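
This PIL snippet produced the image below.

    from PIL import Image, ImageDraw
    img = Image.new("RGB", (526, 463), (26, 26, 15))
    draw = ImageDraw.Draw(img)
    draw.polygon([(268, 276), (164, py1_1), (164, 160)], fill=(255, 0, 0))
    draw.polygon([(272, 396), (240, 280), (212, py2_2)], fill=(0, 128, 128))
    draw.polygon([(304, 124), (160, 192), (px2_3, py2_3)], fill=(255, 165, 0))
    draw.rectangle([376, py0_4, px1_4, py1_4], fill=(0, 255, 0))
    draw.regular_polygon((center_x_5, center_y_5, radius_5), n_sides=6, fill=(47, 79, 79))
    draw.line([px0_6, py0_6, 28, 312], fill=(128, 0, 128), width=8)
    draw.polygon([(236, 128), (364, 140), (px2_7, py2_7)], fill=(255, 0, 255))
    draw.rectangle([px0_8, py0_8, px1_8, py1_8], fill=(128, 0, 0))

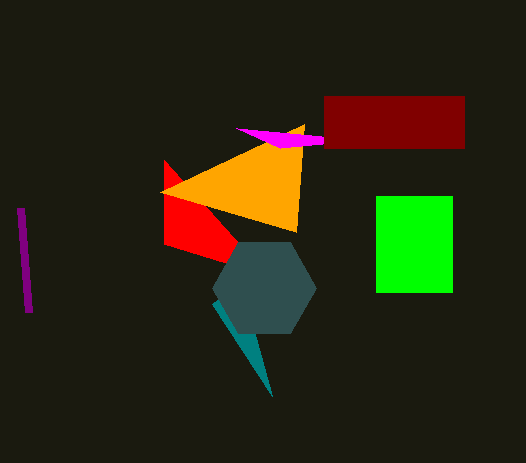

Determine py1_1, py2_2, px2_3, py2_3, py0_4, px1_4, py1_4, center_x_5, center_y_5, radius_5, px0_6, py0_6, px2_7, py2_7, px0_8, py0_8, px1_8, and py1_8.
py1_1 = 244; py2_2 = 304; px2_3 = 296; py2_3 = 232; py0_4 = 196; px1_4 = 452; py1_4 = 292; center_x_5 = 264; center_y_5 = 288; radius_5 = 52; px0_6 = 20; py0_6 = 208; px2_7 = 280; py2_7 = 148; px0_8 = 324; py0_8 = 96; px1_8 = 464; py1_8 = 148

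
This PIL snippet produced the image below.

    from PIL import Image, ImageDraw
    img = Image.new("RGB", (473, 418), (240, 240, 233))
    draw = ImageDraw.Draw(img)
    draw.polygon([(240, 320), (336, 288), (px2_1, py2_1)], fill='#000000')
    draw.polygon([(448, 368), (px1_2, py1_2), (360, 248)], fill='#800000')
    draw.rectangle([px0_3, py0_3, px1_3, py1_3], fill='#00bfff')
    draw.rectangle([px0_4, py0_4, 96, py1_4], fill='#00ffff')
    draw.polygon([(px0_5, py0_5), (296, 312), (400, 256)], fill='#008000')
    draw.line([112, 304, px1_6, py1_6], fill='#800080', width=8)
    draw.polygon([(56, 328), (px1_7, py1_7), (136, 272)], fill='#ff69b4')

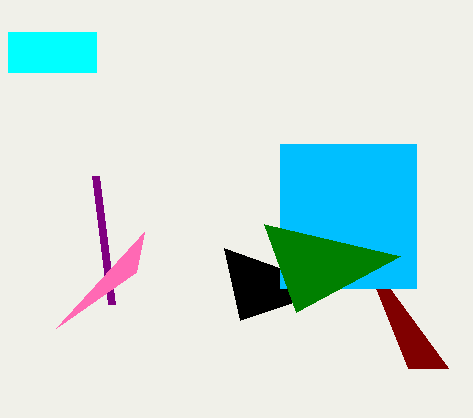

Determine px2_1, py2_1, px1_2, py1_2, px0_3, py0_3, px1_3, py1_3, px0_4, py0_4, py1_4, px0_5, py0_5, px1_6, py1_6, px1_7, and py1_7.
px2_1 = 224; py2_1 = 248; px1_2 = 408; py1_2 = 368; px0_3 = 280; py0_3 = 144; px1_3 = 416; py1_3 = 288; px0_4 = 8; py0_4 = 32; py1_4 = 72; px0_5 = 264; py0_5 = 224; px1_6 = 96; py1_6 = 176; px1_7 = 144; py1_7 = 232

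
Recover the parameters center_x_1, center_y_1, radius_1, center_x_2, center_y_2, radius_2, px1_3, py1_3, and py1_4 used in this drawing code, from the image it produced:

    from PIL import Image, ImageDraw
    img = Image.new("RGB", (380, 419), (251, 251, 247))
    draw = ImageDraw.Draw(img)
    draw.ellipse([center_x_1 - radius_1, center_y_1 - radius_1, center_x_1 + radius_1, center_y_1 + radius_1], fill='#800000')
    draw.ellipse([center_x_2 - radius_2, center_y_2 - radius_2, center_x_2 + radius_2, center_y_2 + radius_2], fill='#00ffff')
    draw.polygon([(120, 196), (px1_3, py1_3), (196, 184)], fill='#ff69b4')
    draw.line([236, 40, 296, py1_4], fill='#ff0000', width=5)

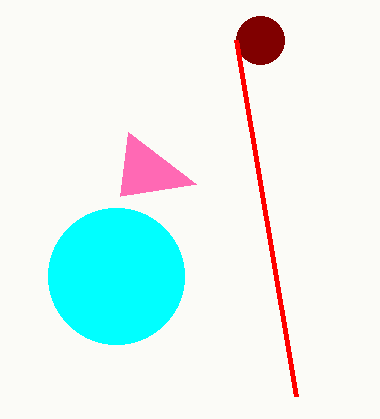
center_x_1 = 260, center_y_1 = 40, radius_1 = 24, center_x_2 = 116, center_y_2 = 276, radius_2 = 68, px1_3 = 128, py1_3 = 132, py1_4 = 396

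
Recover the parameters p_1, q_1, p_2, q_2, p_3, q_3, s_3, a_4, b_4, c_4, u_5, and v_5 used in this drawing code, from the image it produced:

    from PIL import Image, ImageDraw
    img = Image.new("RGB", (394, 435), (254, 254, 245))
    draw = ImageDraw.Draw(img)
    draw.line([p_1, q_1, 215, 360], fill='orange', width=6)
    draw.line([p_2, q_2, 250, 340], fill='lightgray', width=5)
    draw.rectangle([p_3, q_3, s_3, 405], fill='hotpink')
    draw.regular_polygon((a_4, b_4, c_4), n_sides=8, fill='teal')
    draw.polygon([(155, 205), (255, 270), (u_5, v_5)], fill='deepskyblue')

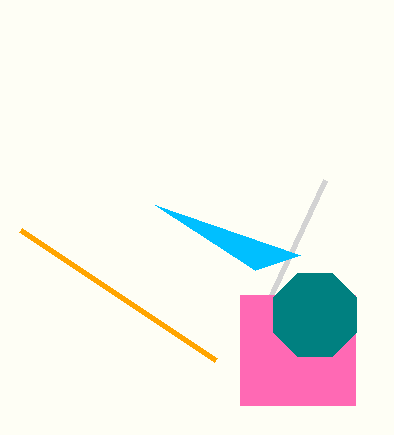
p_1 = 20; q_1 = 230; p_2 = 325; q_2 = 180; p_3 = 240; q_3 = 295; s_3 = 355; a_4 = 315; b_4 = 315; c_4 = 45; u_5 = 300; v_5 = 255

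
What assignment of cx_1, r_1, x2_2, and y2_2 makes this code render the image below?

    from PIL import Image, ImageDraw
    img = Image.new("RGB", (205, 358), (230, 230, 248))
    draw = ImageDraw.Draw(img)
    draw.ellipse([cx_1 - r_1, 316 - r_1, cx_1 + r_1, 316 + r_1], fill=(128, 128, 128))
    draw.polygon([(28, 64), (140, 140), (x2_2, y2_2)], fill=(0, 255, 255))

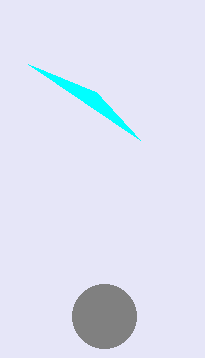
cx_1 = 104, r_1 = 32, x2_2 = 96, y2_2 = 92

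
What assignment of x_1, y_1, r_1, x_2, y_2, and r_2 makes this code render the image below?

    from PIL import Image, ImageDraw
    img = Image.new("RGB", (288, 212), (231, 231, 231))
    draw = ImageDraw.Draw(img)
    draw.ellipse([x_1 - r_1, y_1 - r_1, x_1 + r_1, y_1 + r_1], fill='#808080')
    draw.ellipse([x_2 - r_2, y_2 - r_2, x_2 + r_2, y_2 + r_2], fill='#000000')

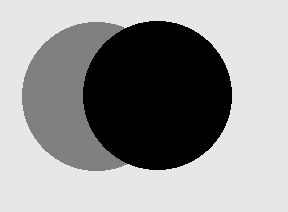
x_1 = 96; y_1 = 96; r_1 = 74; x_2 = 157; y_2 = 95; r_2 = 74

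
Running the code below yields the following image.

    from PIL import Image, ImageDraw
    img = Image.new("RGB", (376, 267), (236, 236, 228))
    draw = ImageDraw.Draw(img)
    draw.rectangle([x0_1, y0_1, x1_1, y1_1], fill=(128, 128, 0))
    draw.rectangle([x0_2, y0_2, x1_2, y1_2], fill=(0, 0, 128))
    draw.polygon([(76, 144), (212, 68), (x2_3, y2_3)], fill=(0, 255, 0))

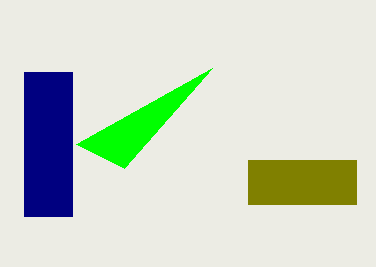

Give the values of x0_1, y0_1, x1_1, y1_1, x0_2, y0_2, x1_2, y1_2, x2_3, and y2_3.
x0_1 = 248
y0_1 = 160
x1_1 = 356
y1_1 = 204
x0_2 = 24
y0_2 = 72
x1_2 = 72
y1_2 = 216
x2_3 = 124
y2_3 = 168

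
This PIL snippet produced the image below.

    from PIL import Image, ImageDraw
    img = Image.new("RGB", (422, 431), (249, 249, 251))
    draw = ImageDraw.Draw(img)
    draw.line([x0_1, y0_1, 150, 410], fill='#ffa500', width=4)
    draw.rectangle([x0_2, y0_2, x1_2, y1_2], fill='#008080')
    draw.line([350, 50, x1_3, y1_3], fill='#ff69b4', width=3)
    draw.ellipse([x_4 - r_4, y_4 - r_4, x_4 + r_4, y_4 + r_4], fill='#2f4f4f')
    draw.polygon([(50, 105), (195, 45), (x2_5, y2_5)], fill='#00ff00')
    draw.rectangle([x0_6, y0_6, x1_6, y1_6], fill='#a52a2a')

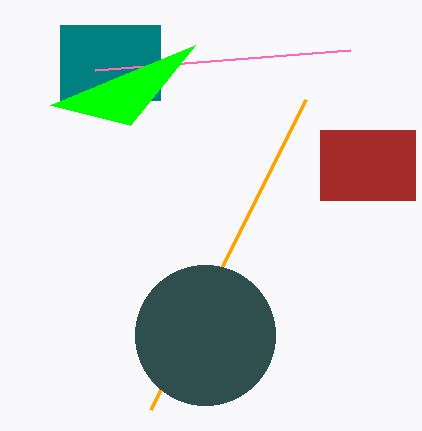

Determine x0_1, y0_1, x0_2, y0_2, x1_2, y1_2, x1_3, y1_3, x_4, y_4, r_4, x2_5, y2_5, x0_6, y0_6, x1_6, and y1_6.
x0_1 = 305
y0_1 = 100
x0_2 = 60
y0_2 = 25
x1_2 = 160
y1_2 = 100
x1_3 = 95
y1_3 = 70
x_4 = 205
y_4 = 335
r_4 = 70
x2_5 = 130
y2_5 = 125
x0_6 = 320
y0_6 = 130
x1_6 = 415
y1_6 = 200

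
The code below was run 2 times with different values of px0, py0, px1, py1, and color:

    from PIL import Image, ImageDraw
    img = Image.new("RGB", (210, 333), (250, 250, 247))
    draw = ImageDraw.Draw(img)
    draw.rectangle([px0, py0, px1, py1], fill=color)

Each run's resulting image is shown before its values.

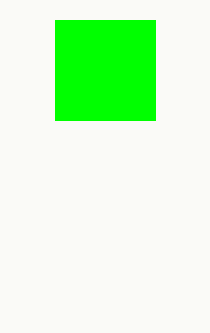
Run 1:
px0 = 55, py0 = 20, px1 = 155, py1 = 120, color = 'lime'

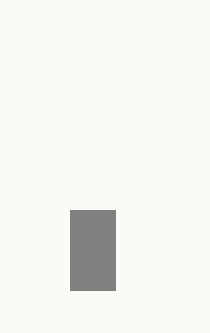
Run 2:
px0 = 70, py0 = 210, px1 = 115, py1 = 290, color = 'gray'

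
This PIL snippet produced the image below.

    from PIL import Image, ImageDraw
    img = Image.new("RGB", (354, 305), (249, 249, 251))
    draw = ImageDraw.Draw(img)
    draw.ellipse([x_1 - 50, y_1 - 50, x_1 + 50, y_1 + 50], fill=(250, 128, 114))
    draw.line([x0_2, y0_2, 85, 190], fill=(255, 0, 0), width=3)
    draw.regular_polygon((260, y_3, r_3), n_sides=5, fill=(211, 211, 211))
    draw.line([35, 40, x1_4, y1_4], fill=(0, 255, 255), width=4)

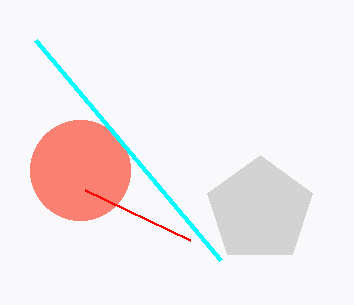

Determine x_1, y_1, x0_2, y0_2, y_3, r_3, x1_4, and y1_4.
x_1 = 80, y_1 = 170, x0_2 = 190, y0_2 = 240, y_3 = 210, r_3 = 55, x1_4 = 220, y1_4 = 260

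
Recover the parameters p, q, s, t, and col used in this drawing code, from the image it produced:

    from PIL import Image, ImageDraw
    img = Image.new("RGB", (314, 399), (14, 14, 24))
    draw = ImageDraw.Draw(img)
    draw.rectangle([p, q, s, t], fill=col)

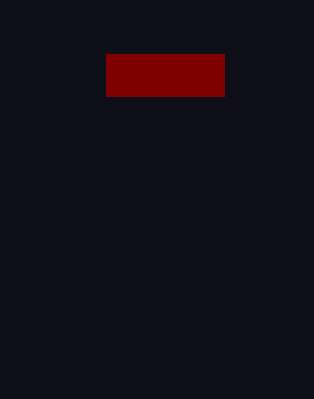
p = 106, q = 54, s = 224, t = 96, col = 'maroon'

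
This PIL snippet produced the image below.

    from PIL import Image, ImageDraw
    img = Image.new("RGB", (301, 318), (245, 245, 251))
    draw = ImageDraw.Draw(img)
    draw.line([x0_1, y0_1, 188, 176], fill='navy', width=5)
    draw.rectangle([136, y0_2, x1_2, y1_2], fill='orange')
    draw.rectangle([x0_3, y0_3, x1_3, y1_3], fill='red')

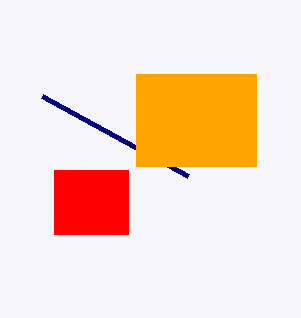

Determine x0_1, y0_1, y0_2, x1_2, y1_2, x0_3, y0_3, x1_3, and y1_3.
x0_1 = 42; y0_1 = 96; y0_2 = 74; x1_2 = 256; y1_2 = 166; x0_3 = 54; y0_3 = 170; x1_3 = 128; y1_3 = 234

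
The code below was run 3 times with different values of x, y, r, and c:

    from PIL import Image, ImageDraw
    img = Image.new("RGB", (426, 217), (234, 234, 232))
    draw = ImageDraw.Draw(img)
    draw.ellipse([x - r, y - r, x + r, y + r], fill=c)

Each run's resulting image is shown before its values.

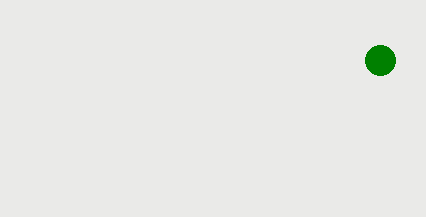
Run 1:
x = 380; y = 60; r = 15; c = 'green'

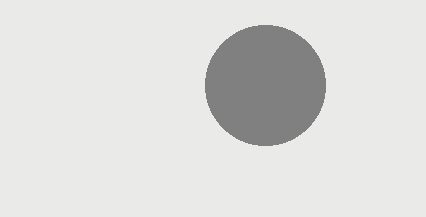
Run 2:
x = 265
y = 85
r = 60
c = 'gray'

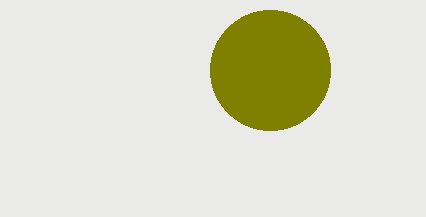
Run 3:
x = 270
y = 70
r = 60
c = 'olive'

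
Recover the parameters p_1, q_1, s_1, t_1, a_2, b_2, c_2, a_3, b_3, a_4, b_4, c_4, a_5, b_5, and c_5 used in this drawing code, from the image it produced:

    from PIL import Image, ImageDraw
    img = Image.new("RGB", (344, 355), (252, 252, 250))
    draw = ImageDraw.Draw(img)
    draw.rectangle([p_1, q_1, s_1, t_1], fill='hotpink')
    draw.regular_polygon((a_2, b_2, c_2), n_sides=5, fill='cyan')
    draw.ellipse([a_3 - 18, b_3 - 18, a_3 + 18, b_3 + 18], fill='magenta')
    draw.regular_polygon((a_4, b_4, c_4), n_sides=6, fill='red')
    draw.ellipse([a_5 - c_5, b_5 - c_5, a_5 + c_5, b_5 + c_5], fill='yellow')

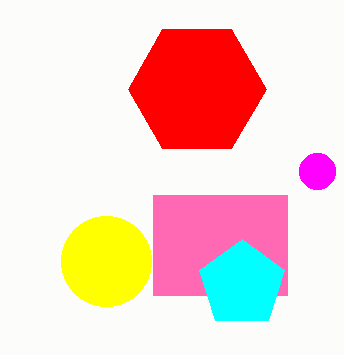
p_1 = 153, q_1 = 195, s_1 = 287, t_1 = 295, a_2 = 242, b_2 = 284, c_2 = 45, a_3 = 317, b_3 = 171, a_4 = 197, b_4 = 89, c_4 = 69, a_5 = 106, b_5 = 261, c_5 = 45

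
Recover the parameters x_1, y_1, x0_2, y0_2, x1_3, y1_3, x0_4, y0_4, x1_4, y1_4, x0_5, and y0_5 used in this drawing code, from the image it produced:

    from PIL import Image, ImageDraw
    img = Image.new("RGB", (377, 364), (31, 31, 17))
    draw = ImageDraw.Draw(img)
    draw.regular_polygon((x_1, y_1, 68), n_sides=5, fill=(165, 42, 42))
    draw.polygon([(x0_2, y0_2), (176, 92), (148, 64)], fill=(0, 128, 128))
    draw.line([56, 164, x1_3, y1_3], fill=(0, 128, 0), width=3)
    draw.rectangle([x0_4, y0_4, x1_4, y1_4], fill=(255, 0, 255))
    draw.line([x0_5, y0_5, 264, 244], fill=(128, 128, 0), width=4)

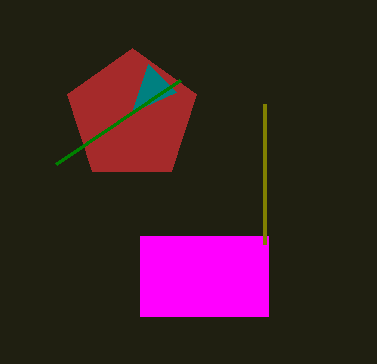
x_1 = 132
y_1 = 116
x0_2 = 132
y0_2 = 112
x1_3 = 180
y1_3 = 80
x0_4 = 140
y0_4 = 236
x1_4 = 268
y1_4 = 316
x0_5 = 264
y0_5 = 104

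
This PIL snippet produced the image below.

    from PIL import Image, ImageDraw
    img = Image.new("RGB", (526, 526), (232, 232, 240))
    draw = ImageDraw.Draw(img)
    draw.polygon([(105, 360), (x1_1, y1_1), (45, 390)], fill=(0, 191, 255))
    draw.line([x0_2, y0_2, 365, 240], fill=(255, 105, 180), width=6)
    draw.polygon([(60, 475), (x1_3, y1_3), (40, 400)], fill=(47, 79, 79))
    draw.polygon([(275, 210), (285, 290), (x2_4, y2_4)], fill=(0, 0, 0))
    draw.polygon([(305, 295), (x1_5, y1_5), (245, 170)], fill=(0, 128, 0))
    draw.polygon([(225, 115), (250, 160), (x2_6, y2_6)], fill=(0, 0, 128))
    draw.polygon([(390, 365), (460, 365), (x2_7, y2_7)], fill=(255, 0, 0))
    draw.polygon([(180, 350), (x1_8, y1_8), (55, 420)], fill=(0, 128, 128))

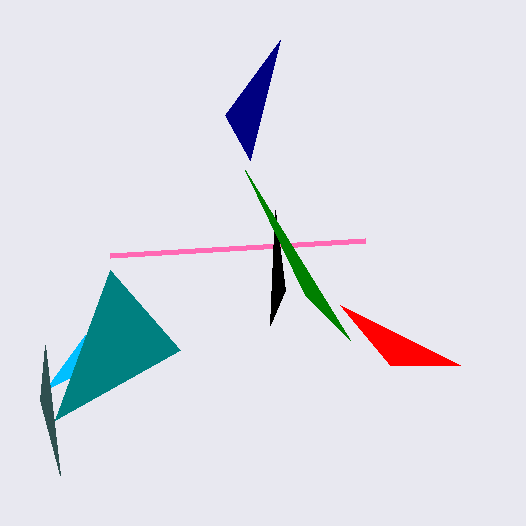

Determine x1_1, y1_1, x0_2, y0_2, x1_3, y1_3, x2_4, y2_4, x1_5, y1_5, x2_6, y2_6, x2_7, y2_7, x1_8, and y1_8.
x1_1 = 85
y1_1 = 335
x0_2 = 110
y0_2 = 255
x1_3 = 45
y1_3 = 345
x2_4 = 270
y2_4 = 325
x1_5 = 350
y1_5 = 340
x2_6 = 280
y2_6 = 40
x2_7 = 340
y2_7 = 305
x1_8 = 110
y1_8 = 270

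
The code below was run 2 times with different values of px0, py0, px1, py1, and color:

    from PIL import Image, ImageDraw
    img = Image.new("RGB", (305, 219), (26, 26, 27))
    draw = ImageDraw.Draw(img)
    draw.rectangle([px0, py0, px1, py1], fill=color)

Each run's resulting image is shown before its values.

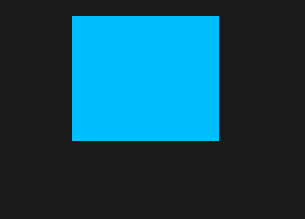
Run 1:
px0 = 72
py0 = 16
px1 = 218
py1 = 140
color = 'deepskyblue'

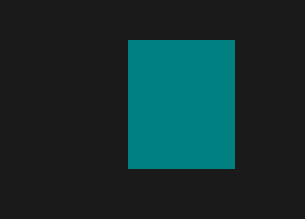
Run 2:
px0 = 128
py0 = 40
px1 = 234
py1 = 168
color = 'teal'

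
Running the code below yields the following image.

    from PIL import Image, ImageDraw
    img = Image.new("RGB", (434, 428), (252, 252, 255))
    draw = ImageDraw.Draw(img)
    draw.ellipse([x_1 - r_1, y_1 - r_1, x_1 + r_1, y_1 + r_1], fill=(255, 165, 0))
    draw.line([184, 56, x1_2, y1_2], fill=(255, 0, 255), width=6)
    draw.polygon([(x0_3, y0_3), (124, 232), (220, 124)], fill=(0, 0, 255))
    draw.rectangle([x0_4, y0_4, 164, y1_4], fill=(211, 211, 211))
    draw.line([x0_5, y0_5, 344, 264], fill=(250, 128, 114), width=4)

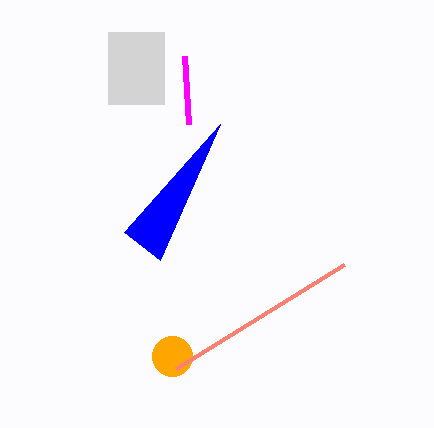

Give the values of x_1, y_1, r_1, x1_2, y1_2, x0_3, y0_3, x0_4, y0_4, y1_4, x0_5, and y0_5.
x_1 = 172
y_1 = 356
r_1 = 20
x1_2 = 188
y1_2 = 124
x0_3 = 160
y0_3 = 260
x0_4 = 108
y0_4 = 32
y1_4 = 104
x0_5 = 176
y0_5 = 368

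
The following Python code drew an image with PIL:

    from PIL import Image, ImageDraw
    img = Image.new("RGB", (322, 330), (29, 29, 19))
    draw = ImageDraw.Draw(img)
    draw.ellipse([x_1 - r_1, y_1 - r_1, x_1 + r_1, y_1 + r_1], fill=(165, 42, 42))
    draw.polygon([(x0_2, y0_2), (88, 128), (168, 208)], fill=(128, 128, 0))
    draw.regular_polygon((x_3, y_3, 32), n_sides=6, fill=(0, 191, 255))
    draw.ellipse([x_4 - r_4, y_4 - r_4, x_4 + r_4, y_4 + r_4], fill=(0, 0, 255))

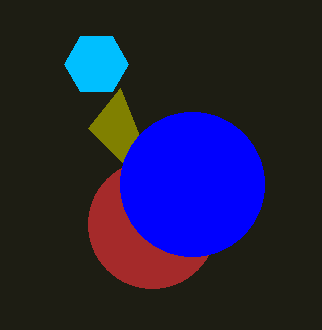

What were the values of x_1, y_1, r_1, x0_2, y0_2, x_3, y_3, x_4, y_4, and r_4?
x_1 = 152
y_1 = 224
r_1 = 64
x0_2 = 120
y0_2 = 88
x_3 = 96
y_3 = 64
x_4 = 192
y_4 = 184
r_4 = 72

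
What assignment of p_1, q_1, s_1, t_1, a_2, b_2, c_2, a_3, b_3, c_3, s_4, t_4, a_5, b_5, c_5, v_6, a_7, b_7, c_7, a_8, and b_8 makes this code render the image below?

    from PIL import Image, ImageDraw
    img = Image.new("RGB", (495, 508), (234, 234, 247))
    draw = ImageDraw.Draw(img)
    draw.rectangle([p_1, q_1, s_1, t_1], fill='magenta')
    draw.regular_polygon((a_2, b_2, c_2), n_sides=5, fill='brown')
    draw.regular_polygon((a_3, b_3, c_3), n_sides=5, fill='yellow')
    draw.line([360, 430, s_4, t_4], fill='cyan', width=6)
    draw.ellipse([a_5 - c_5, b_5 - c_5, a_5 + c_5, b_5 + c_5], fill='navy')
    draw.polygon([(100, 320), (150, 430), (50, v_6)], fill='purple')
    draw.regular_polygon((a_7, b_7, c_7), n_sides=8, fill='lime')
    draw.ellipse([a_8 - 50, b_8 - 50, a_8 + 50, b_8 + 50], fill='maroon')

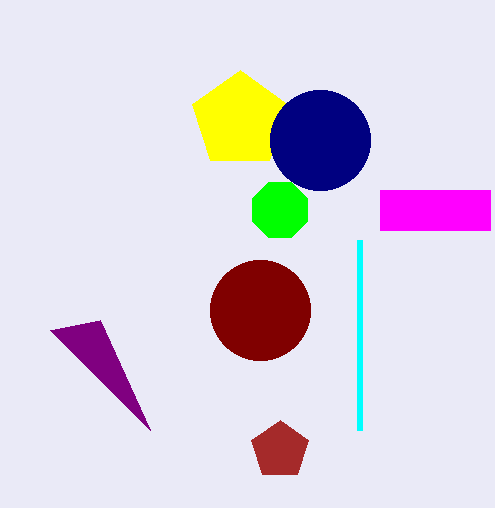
p_1 = 380, q_1 = 190, s_1 = 490, t_1 = 230, a_2 = 280, b_2 = 450, c_2 = 30, a_3 = 240, b_3 = 120, c_3 = 50, s_4 = 360, t_4 = 240, a_5 = 320, b_5 = 140, c_5 = 50, v_6 = 330, a_7 = 280, b_7 = 210, c_7 = 30, a_8 = 260, b_8 = 310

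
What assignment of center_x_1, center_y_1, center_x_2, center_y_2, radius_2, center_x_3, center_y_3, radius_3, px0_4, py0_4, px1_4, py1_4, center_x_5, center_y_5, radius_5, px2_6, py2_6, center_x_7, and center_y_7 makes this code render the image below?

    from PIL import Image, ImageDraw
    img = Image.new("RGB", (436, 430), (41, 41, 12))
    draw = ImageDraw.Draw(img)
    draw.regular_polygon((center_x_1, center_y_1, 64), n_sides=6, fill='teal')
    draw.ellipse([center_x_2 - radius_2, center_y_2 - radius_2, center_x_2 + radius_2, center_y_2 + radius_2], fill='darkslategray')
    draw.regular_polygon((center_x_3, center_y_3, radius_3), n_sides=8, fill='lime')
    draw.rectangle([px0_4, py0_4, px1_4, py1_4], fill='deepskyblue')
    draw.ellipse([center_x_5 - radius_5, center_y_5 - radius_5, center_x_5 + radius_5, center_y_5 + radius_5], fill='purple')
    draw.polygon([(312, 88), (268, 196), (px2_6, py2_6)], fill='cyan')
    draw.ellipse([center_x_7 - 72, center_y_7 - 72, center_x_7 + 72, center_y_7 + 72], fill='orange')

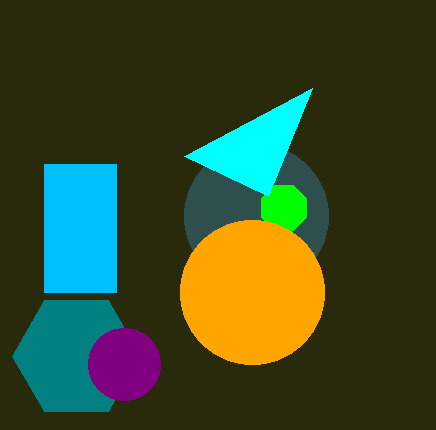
center_x_1 = 76
center_y_1 = 356
center_x_2 = 256
center_y_2 = 216
radius_2 = 72
center_x_3 = 284
center_y_3 = 208
radius_3 = 24
px0_4 = 44
py0_4 = 164
px1_4 = 116
py1_4 = 292
center_x_5 = 124
center_y_5 = 364
radius_5 = 36
px2_6 = 184
py2_6 = 156
center_x_7 = 252
center_y_7 = 292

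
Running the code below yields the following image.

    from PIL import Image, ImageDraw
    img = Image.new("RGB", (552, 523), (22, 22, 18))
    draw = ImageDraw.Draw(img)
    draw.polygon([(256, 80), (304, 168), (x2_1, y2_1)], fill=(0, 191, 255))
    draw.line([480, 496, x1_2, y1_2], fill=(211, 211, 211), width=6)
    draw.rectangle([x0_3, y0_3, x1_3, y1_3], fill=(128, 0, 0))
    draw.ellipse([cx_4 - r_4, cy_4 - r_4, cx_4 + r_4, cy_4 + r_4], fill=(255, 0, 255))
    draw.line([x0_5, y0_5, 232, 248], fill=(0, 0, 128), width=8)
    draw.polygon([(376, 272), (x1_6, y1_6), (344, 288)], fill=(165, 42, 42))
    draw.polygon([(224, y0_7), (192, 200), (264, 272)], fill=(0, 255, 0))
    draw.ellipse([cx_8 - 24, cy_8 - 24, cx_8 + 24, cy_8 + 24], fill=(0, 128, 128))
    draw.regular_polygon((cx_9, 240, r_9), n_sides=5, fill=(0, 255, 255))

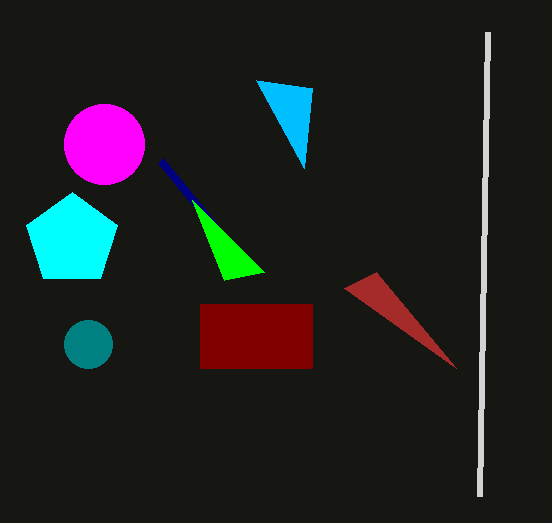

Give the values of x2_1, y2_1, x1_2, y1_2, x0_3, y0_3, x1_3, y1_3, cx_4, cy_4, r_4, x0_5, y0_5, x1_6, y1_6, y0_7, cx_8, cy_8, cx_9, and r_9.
x2_1 = 312
y2_1 = 88
x1_2 = 488
y1_2 = 32
x0_3 = 200
y0_3 = 304
x1_3 = 312
y1_3 = 368
cx_4 = 104
cy_4 = 144
r_4 = 40
x0_5 = 160
y0_5 = 160
x1_6 = 456
y1_6 = 368
y0_7 = 280
cx_8 = 88
cy_8 = 344
cx_9 = 72
r_9 = 48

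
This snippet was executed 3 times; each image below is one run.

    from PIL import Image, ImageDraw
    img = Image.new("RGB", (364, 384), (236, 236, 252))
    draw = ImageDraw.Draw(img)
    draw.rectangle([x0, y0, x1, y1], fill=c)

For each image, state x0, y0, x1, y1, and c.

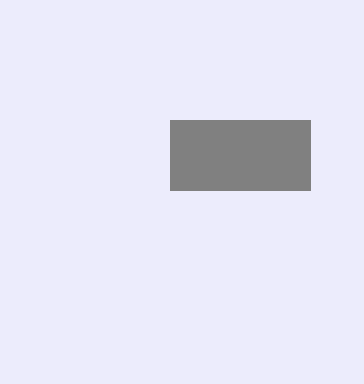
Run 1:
x0 = 170, y0 = 120, x1 = 310, y1 = 190, c = 'gray'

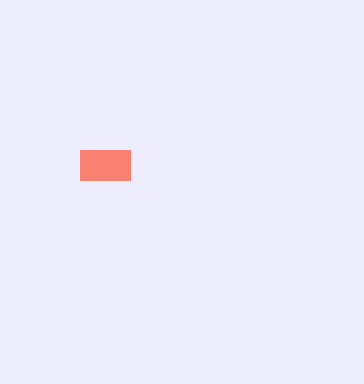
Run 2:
x0 = 80, y0 = 150, x1 = 130, y1 = 180, c = 'salmon'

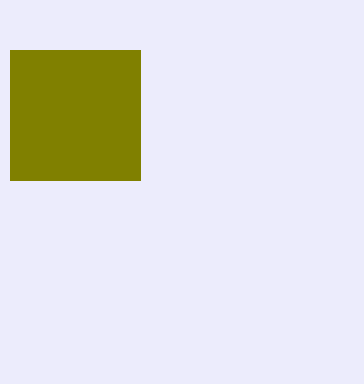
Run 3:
x0 = 10
y0 = 50
x1 = 140
y1 = 180
c = 'olive'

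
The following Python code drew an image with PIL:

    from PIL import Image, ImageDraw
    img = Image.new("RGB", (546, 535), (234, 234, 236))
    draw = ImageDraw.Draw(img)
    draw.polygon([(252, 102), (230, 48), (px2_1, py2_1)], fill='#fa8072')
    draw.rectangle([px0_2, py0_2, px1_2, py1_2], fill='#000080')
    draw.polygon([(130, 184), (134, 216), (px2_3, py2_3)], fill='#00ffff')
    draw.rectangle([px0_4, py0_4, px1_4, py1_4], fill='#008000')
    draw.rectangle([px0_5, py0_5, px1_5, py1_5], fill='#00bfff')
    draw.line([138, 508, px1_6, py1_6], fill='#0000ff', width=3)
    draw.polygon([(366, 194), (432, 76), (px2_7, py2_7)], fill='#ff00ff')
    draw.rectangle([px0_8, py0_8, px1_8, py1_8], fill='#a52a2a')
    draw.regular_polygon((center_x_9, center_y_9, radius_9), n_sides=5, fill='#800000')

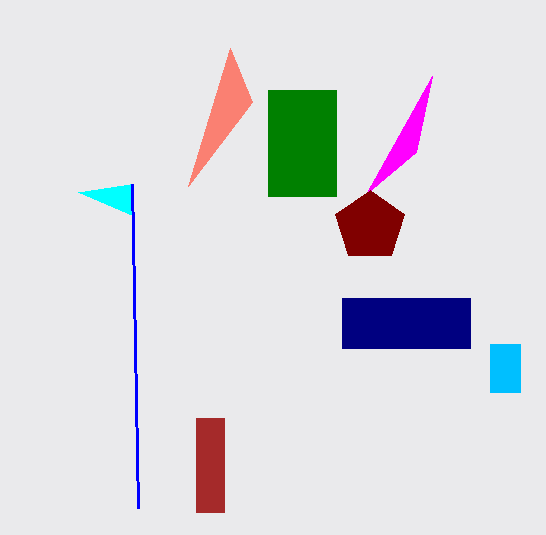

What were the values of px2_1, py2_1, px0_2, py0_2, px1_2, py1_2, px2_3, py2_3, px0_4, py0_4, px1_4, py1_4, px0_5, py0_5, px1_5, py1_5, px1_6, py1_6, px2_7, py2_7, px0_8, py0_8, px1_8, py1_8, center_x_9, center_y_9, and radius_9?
px2_1 = 188, py2_1 = 186, px0_2 = 342, py0_2 = 298, px1_2 = 470, py1_2 = 348, px2_3 = 78, py2_3 = 192, px0_4 = 268, py0_4 = 90, px1_4 = 336, py1_4 = 196, px0_5 = 490, py0_5 = 344, px1_5 = 520, py1_5 = 392, px1_6 = 132, py1_6 = 184, px2_7 = 416, py2_7 = 152, px0_8 = 196, py0_8 = 418, px1_8 = 224, py1_8 = 512, center_x_9 = 370, center_y_9 = 226, radius_9 = 36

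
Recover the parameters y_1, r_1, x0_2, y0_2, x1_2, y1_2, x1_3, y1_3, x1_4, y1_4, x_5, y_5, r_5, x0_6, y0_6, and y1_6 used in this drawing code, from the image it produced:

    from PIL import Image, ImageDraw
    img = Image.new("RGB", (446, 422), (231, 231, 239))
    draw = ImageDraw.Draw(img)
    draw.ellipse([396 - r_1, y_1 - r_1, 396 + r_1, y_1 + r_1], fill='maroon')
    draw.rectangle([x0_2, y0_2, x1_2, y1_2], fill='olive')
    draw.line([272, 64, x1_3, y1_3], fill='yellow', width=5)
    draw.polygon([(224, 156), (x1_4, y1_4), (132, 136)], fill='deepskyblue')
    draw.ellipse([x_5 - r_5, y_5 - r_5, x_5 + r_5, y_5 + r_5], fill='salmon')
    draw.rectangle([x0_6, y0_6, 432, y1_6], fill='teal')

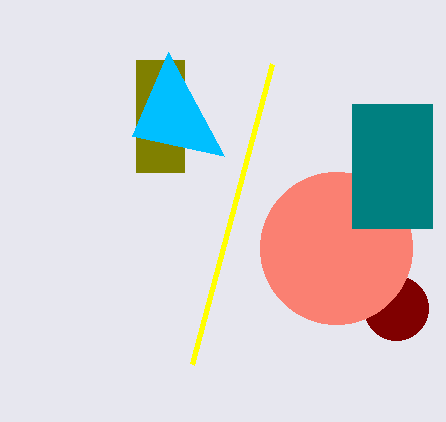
y_1 = 308; r_1 = 32; x0_2 = 136; y0_2 = 60; x1_2 = 184; y1_2 = 172; x1_3 = 192; y1_3 = 364; x1_4 = 168; y1_4 = 52; x_5 = 336; y_5 = 248; r_5 = 76; x0_6 = 352; y0_6 = 104; y1_6 = 228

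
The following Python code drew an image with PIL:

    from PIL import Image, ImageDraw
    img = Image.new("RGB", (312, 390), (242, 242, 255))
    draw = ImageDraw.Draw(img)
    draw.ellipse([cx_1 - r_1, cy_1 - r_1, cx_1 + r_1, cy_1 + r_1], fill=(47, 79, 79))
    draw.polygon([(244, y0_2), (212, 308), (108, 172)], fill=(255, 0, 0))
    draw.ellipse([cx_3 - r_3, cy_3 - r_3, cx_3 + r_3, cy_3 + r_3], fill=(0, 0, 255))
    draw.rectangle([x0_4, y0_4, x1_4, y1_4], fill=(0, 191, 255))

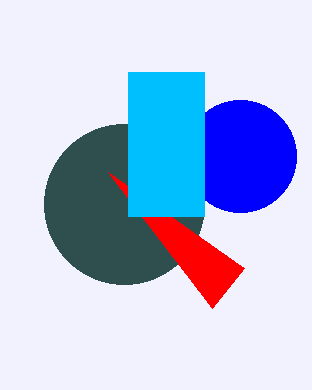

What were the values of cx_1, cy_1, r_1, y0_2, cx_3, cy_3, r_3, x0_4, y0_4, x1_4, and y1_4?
cx_1 = 124, cy_1 = 204, r_1 = 80, y0_2 = 268, cx_3 = 240, cy_3 = 156, r_3 = 56, x0_4 = 128, y0_4 = 72, x1_4 = 204, y1_4 = 216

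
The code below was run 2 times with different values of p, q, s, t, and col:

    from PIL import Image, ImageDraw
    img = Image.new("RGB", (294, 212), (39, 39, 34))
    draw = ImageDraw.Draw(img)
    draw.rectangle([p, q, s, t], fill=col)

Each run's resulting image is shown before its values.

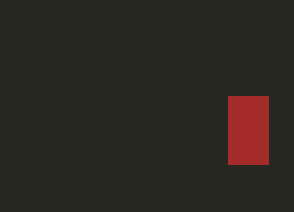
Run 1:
p = 228, q = 96, s = 268, t = 164, col = 'brown'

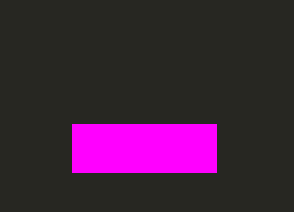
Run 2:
p = 72
q = 124
s = 216
t = 172
col = 'magenta'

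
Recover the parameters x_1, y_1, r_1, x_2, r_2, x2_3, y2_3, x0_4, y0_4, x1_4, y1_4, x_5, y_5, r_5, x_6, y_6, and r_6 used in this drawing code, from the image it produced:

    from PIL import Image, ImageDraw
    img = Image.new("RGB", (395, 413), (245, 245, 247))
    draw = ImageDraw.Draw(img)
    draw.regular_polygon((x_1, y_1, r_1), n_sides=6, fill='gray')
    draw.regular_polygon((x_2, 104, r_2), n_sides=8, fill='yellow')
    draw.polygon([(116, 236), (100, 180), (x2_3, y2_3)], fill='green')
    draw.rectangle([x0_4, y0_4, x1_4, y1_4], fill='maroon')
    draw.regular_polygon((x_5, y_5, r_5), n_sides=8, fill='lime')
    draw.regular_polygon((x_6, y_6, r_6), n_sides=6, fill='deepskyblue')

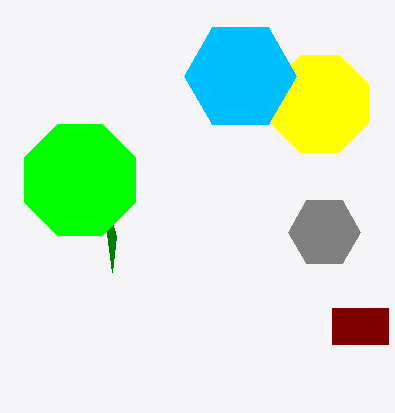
x_1 = 324, y_1 = 232, r_1 = 36, x_2 = 320, r_2 = 52, x2_3 = 112, y2_3 = 272, x0_4 = 332, y0_4 = 308, x1_4 = 388, y1_4 = 344, x_5 = 80, y_5 = 180, r_5 = 60, x_6 = 240, y_6 = 76, r_6 = 56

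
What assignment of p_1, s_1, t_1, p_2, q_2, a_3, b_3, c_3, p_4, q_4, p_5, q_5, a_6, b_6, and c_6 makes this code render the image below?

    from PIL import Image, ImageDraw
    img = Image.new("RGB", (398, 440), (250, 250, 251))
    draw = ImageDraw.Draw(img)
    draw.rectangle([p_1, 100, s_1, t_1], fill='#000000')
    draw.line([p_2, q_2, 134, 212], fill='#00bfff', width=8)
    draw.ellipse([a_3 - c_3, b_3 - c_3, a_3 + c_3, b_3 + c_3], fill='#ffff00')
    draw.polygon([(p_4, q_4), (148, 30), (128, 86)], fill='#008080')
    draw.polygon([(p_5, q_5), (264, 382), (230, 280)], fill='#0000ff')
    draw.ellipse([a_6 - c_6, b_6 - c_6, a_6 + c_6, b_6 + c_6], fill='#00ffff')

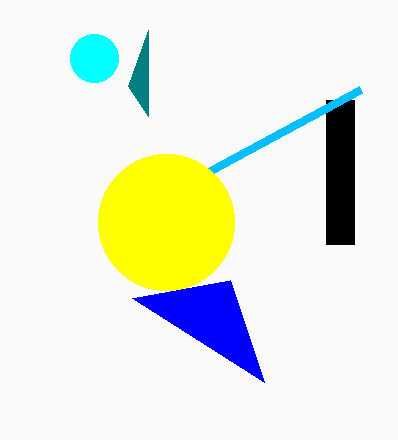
p_1 = 326, s_1 = 354, t_1 = 244, p_2 = 360, q_2 = 90, a_3 = 166, b_3 = 222, c_3 = 68, p_4 = 148, q_4 = 116, p_5 = 132, q_5 = 298, a_6 = 94, b_6 = 58, c_6 = 24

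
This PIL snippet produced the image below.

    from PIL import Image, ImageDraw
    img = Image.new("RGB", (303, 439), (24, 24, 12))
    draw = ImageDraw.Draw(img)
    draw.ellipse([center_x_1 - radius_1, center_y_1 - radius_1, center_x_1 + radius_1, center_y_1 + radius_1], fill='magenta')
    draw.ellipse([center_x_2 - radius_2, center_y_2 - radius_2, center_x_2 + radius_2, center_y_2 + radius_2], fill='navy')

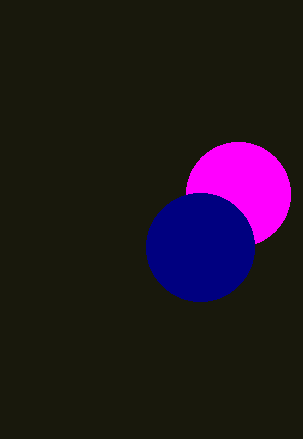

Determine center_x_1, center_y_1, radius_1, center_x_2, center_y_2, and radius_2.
center_x_1 = 238, center_y_1 = 194, radius_1 = 52, center_x_2 = 200, center_y_2 = 247, radius_2 = 54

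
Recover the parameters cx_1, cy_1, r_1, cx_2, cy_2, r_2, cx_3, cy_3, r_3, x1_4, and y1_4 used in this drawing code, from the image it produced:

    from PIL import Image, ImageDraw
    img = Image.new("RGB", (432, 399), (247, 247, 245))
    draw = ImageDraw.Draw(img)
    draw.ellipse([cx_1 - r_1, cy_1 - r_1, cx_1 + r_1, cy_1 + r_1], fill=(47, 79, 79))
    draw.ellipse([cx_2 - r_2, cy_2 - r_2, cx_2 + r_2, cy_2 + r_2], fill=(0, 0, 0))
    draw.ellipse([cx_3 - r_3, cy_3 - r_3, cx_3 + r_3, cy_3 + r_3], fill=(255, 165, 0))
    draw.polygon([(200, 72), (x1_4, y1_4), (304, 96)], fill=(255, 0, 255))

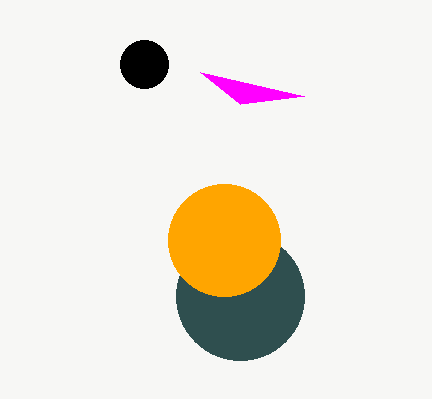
cx_1 = 240
cy_1 = 296
r_1 = 64
cx_2 = 144
cy_2 = 64
r_2 = 24
cx_3 = 224
cy_3 = 240
r_3 = 56
x1_4 = 240
y1_4 = 104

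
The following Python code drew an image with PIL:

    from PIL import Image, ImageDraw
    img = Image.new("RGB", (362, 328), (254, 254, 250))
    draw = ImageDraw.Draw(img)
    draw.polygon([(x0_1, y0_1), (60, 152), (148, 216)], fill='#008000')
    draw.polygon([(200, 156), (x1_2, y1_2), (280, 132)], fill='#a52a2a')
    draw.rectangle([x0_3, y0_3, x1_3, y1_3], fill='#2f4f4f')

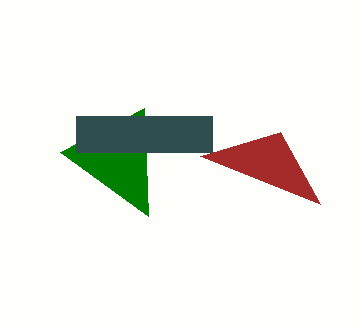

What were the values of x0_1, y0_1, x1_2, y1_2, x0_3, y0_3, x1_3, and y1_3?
x0_1 = 144, y0_1 = 108, x1_2 = 320, y1_2 = 204, x0_3 = 76, y0_3 = 116, x1_3 = 212, y1_3 = 152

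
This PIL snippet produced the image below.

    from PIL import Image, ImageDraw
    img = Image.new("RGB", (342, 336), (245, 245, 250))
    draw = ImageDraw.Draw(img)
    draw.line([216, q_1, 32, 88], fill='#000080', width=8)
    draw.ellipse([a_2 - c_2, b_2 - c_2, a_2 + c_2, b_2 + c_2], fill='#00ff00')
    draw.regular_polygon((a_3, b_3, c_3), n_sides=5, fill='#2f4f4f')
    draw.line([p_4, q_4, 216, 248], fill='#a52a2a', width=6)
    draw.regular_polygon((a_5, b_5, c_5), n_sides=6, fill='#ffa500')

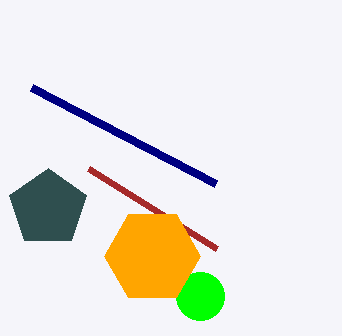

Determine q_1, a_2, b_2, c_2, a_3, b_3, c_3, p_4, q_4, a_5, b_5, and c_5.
q_1 = 184
a_2 = 200
b_2 = 296
c_2 = 24
a_3 = 48
b_3 = 208
c_3 = 40
p_4 = 88
q_4 = 168
a_5 = 152
b_5 = 256
c_5 = 48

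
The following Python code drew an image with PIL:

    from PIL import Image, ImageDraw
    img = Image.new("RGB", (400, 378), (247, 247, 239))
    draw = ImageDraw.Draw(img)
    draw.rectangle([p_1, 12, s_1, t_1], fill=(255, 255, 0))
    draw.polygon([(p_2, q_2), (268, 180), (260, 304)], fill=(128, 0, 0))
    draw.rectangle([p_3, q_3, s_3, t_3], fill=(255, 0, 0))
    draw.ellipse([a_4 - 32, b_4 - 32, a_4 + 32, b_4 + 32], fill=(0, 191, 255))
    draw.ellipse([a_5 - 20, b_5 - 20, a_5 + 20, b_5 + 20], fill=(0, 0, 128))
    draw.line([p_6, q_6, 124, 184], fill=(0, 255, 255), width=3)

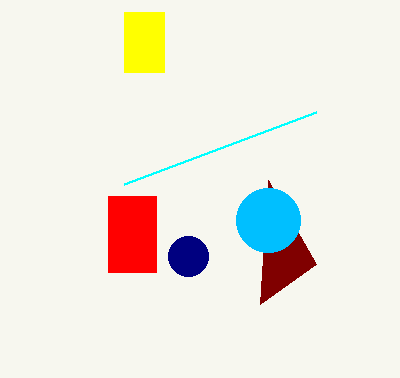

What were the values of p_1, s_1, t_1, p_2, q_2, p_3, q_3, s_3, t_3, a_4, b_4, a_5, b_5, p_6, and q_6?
p_1 = 124, s_1 = 164, t_1 = 72, p_2 = 316, q_2 = 264, p_3 = 108, q_3 = 196, s_3 = 156, t_3 = 272, a_4 = 268, b_4 = 220, a_5 = 188, b_5 = 256, p_6 = 316, q_6 = 112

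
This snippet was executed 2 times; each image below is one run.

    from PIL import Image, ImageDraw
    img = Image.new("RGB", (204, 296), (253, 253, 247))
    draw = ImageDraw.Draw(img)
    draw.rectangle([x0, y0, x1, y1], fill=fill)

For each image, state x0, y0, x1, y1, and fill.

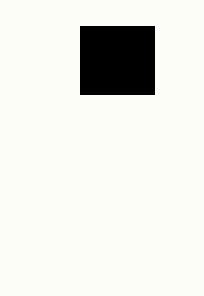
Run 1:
x0 = 80
y0 = 26
x1 = 154
y1 = 94
fill = 'black'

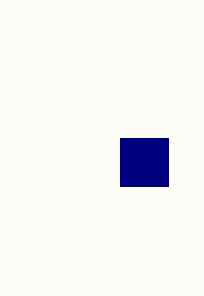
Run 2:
x0 = 120; y0 = 138; x1 = 168; y1 = 186; fill = 'navy'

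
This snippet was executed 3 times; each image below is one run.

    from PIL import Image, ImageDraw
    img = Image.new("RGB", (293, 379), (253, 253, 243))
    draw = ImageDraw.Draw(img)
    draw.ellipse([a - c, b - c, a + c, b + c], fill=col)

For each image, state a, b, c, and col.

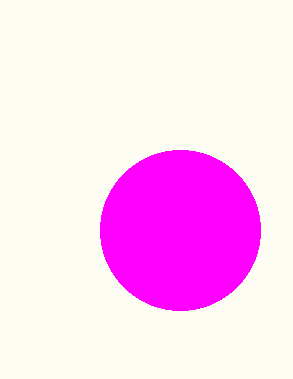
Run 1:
a = 180, b = 230, c = 80, col = 'magenta'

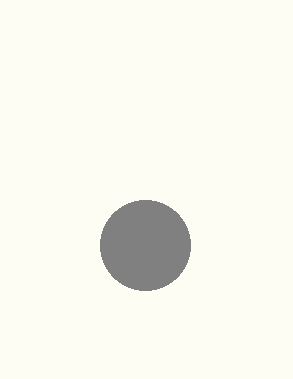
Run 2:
a = 145; b = 245; c = 45; col = 'gray'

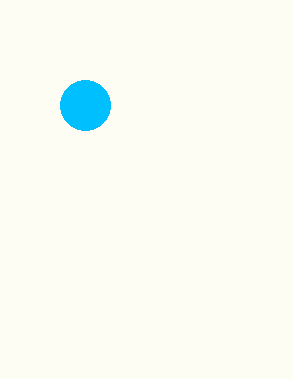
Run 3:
a = 85
b = 105
c = 25
col = 'deepskyblue'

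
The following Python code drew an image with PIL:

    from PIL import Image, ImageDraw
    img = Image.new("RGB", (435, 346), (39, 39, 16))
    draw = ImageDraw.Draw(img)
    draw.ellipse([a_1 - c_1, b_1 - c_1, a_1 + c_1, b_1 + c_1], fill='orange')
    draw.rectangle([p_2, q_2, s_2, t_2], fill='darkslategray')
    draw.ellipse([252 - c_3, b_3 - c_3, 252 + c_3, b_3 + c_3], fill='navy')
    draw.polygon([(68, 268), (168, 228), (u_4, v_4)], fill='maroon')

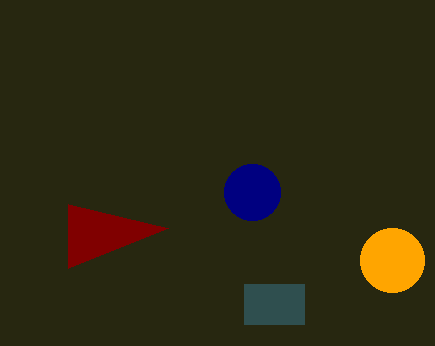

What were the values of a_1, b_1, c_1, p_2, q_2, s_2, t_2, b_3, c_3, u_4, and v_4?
a_1 = 392
b_1 = 260
c_1 = 32
p_2 = 244
q_2 = 284
s_2 = 304
t_2 = 324
b_3 = 192
c_3 = 28
u_4 = 68
v_4 = 204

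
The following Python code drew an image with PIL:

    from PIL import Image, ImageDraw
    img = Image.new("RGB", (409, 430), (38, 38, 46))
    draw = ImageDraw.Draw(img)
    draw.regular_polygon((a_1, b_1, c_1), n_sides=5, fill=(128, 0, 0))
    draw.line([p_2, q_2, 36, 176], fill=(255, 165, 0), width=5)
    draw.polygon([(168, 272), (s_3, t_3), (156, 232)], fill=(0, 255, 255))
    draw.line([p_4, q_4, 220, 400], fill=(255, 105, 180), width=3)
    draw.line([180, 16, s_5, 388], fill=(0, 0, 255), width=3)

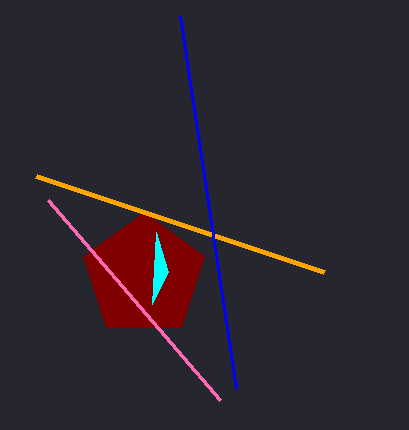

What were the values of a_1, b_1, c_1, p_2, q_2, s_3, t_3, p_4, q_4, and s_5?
a_1 = 144
b_1 = 276
c_1 = 64
p_2 = 324
q_2 = 272
s_3 = 152
t_3 = 304
p_4 = 48
q_4 = 200
s_5 = 236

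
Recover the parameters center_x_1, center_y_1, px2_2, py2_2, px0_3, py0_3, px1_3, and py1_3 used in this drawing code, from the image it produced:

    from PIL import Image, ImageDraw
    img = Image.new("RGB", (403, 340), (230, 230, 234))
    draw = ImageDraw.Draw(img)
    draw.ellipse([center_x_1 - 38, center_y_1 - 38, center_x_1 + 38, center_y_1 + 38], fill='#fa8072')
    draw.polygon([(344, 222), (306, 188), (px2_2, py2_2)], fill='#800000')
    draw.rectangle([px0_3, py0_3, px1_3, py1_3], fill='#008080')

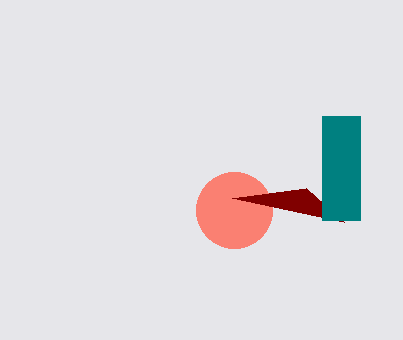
center_x_1 = 234, center_y_1 = 210, px2_2 = 232, py2_2 = 198, px0_3 = 322, py0_3 = 116, px1_3 = 360, py1_3 = 220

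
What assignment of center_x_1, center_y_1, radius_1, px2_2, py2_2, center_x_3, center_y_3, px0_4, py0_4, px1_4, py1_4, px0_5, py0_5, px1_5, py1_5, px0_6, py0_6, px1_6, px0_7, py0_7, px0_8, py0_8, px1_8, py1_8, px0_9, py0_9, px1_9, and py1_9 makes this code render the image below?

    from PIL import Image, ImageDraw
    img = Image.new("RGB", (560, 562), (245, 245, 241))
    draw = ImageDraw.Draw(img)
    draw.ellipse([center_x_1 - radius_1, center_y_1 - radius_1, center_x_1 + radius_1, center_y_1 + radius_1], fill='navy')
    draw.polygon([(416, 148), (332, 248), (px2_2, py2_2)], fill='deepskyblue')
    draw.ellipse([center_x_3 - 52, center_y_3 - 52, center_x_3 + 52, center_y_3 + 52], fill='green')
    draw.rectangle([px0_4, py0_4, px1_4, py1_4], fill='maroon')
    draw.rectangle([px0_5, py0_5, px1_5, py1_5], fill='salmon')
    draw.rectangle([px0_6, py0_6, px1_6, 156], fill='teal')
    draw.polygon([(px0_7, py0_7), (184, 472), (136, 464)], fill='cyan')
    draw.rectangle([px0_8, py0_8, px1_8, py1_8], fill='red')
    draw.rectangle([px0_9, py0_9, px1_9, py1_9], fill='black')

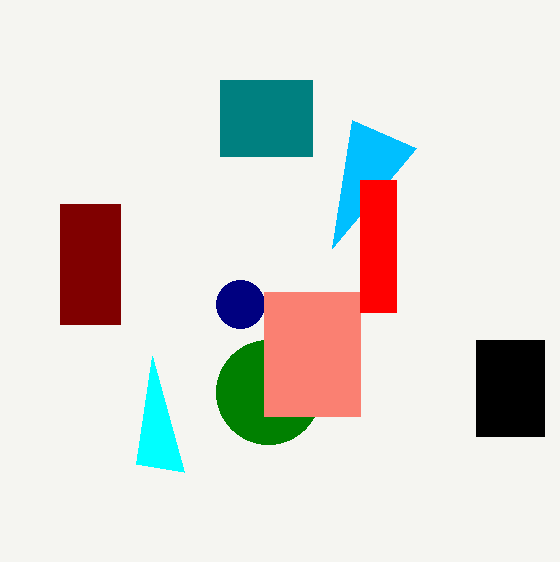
center_x_1 = 240
center_y_1 = 304
radius_1 = 24
px2_2 = 352
py2_2 = 120
center_x_3 = 268
center_y_3 = 392
px0_4 = 60
py0_4 = 204
px1_4 = 120
py1_4 = 324
px0_5 = 264
py0_5 = 292
px1_5 = 360
py1_5 = 416
px0_6 = 220
py0_6 = 80
px1_6 = 312
px0_7 = 152
py0_7 = 356
px0_8 = 360
py0_8 = 180
px1_8 = 396
py1_8 = 312
px0_9 = 476
py0_9 = 340
px1_9 = 544
py1_9 = 436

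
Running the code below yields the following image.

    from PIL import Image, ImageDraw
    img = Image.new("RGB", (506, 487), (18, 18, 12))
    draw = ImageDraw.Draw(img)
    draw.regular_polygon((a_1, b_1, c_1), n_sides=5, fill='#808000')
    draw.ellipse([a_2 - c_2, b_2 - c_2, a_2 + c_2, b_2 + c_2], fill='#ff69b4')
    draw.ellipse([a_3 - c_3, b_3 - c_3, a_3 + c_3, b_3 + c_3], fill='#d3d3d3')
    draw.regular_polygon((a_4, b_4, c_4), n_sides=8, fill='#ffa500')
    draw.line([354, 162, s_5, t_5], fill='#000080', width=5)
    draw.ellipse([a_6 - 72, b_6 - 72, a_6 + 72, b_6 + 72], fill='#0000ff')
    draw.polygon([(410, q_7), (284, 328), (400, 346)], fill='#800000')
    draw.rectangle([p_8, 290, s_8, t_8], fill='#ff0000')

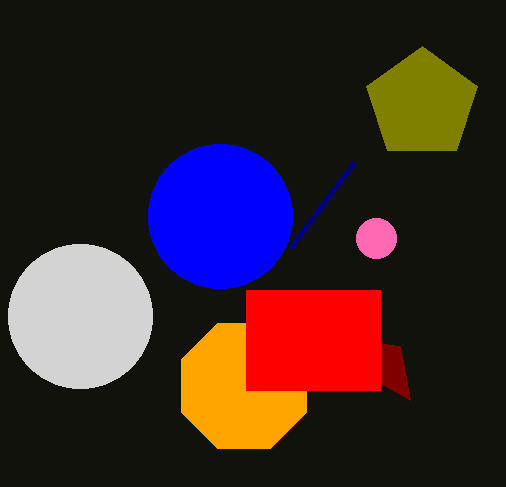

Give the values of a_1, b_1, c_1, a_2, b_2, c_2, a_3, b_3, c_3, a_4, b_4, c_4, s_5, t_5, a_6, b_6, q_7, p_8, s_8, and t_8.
a_1 = 422
b_1 = 104
c_1 = 58
a_2 = 376
b_2 = 238
c_2 = 20
a_3 = 80
b_3 = 316
c_3 = 72
a_4 = 244
b_4 = 386
c_4 = 68
s_5 = 290
t_5 = 248
a_6 = 220
b_6 = 216
q_7 = 400
p_8 = 246
s_8 = 380
t_8 = 390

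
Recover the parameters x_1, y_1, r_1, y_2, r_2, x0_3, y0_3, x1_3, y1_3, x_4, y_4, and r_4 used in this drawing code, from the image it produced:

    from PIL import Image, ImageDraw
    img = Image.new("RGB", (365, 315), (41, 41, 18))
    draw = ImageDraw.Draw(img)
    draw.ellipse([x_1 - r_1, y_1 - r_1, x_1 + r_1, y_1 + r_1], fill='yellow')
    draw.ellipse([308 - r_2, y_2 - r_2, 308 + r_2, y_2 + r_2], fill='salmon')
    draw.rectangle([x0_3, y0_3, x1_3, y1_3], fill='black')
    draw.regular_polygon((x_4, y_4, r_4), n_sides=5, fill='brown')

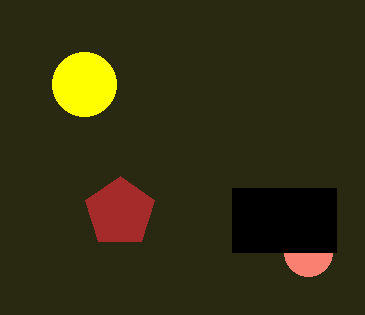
x_1 = 84
y_1 = 84
r_1 = 32
y_2 = 252
r_2 = 24
x0_3 = 232
y0_3 = 188
x1_3 = 336
y1_3 = 252
x_4 = 120
y_4 = 212
r_4 = 36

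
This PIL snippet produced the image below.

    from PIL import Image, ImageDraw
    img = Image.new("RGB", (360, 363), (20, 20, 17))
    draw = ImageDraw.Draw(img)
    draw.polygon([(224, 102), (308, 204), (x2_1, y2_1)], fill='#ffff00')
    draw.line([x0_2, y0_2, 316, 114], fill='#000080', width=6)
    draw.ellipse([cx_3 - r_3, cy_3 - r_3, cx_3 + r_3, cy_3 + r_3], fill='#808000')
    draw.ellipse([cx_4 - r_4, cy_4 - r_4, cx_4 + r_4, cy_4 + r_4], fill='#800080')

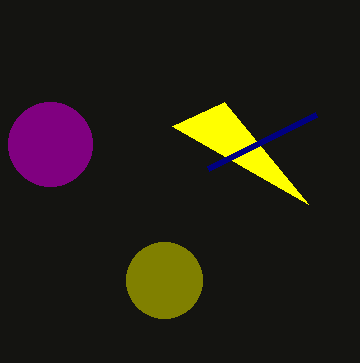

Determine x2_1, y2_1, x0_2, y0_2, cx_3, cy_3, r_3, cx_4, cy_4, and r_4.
x2_1 = 172; y2_1 = 126; x0_2 = 208; y0_2 = 168; cx_3 = 164; cy_3 = 280; r_3 = 38; cx_4 = 50; cy_4 = 144; r_4 = 42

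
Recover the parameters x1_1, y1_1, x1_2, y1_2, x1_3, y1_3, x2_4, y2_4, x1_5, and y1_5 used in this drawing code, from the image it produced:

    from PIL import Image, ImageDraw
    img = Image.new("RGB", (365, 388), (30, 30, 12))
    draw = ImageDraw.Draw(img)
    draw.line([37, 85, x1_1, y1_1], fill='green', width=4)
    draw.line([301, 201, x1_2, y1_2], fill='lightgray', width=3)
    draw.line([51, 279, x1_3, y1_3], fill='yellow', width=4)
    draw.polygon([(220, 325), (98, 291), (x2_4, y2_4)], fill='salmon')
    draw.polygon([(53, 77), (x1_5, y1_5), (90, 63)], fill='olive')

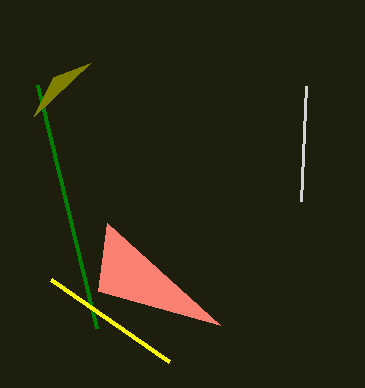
x1_1 = 96, y1_1 = 328, x1_2 = 306, y1_2 = 86, x1_3 = 169, y1_3 = 361, x2_4 = 107, y2_4 = 223, x1_5 = 34, y1_5 = 116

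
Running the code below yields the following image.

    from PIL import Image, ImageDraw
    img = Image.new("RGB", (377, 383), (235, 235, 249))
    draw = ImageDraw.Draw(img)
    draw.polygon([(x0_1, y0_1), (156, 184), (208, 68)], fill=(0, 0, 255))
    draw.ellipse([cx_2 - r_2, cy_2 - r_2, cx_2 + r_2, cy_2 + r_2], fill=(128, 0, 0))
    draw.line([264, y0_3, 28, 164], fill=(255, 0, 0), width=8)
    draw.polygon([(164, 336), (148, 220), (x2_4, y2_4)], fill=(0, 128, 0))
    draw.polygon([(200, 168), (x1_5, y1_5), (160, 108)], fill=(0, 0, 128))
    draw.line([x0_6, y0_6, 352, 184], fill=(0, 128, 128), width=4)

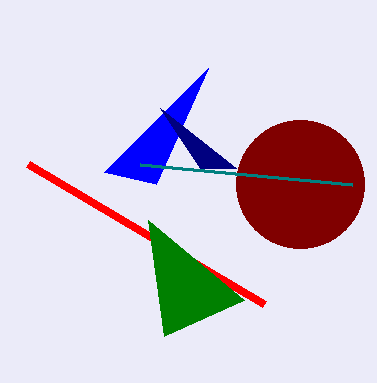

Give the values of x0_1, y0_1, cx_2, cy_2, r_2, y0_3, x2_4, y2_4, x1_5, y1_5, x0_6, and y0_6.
x0_1 = 104; y0_1 = 172; cx_2 = 300; cy_2 = 184; r_2 = 64; y0_3 = 304; x2_4 = 244; y2_4 = 300; x1_5 = 236; y1_5 = 168; x0_6 = 140; y0_6 = 164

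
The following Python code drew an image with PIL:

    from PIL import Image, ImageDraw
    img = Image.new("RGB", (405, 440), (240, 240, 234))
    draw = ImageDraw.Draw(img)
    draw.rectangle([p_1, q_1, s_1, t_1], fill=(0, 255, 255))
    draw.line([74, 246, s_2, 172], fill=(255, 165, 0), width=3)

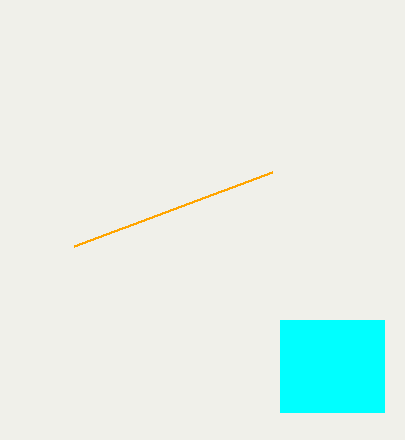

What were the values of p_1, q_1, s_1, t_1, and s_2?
p_1 = 280
q_1 = 320
s_1 = 384
t_1 = 412
s_2 = 272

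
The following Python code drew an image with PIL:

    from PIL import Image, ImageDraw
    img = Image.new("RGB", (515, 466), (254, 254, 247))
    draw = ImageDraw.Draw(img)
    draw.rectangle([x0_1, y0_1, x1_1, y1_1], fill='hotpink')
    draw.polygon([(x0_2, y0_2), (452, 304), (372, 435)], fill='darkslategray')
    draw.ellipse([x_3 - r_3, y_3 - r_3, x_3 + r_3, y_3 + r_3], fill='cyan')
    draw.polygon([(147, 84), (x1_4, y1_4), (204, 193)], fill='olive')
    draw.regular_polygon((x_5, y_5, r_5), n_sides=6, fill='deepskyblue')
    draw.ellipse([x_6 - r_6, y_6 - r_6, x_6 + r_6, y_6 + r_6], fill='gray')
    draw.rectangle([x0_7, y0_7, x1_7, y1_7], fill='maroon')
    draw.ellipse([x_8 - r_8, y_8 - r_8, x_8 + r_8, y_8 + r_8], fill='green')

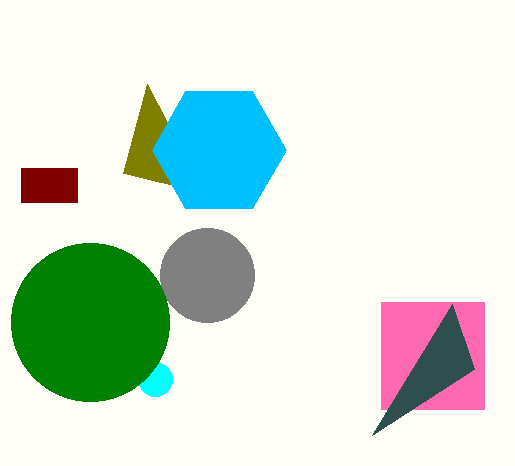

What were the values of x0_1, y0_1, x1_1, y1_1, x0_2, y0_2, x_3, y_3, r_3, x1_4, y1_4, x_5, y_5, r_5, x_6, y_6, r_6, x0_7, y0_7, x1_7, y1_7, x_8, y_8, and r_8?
x0_1 = 381
y0_1 = 302
x1_1 = 484
y1_1 = 409
x0_2 = 474
y0_2 = 369
x_3 = 155
y_3 = 379
r_3 = 17
x1_4 = 123
y1_4 = 173
x_5 = 219
y_5 = 150
r_5 = 67
x_6 = 207
y_6 = 275
r_6 = 47
x0_7 = 21
y0_7 = 168
x1_7 = 77
y1_7 = 202
x_8 = 90
y_8 = 322
r_8 = 79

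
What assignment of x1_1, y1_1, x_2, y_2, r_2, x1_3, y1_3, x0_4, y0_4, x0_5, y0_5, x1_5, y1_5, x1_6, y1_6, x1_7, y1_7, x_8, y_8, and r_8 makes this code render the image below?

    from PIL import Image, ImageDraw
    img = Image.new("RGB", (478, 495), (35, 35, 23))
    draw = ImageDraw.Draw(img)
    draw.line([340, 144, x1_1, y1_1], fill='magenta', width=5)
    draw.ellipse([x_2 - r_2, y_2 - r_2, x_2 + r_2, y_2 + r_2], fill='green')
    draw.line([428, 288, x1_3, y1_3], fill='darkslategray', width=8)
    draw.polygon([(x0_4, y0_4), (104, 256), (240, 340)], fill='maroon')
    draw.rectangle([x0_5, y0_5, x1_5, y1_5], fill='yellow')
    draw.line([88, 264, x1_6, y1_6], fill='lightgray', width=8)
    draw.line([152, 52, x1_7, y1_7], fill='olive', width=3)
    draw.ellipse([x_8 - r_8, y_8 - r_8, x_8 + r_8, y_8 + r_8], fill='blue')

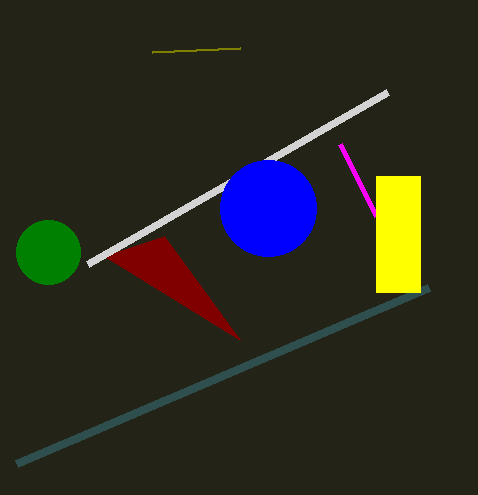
x1_1 = 376, y1_1 = 216, x_2 = 48, y_2 = 252, r_2 = 32, x1_3 = 16, y1_3 = 464, x0_4 = 164, y0_4 = 236, x0_5 = 376, y0_5 = 176, x1_5 = 420, y1_5 = 292, x1_6 = 388, y1_6 = 92, x1_7 = 240, y1_7 = 48, x_8 = 268, y_8 = 208, r_8 = 48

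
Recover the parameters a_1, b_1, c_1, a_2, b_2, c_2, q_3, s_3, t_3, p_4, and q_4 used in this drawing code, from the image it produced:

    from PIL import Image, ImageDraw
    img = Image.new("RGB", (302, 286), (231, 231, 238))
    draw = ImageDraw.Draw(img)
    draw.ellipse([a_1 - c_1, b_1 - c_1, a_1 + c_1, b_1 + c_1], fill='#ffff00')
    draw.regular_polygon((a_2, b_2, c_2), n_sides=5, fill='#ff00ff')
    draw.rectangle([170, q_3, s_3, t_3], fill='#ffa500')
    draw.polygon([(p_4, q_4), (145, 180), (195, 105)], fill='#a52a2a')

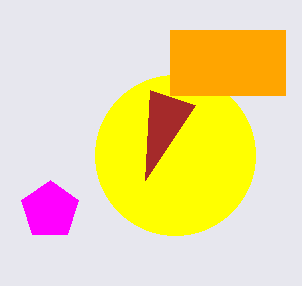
a_1 = 175, b_1 = 155, c_1 = 80, a_2 = 50, b_2 = 210, c_2 = 30, q_3 = 30, s_3 = 285, t_3 = 95, p_4 = 150, q_4 = 90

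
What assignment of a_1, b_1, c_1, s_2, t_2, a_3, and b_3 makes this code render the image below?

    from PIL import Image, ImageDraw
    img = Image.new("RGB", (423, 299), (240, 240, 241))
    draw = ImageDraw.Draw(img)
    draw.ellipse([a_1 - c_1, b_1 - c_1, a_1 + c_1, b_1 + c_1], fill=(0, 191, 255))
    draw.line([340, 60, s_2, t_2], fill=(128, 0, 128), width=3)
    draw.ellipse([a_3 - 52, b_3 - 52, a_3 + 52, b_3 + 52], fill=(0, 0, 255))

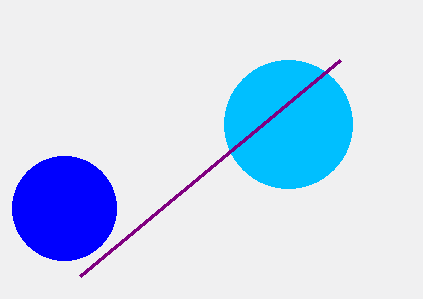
a_1 = 288; b_1 = 124; c_1 = 64; s_2 = 80; t_2 = 276; a_3 = 64; b_3 = 208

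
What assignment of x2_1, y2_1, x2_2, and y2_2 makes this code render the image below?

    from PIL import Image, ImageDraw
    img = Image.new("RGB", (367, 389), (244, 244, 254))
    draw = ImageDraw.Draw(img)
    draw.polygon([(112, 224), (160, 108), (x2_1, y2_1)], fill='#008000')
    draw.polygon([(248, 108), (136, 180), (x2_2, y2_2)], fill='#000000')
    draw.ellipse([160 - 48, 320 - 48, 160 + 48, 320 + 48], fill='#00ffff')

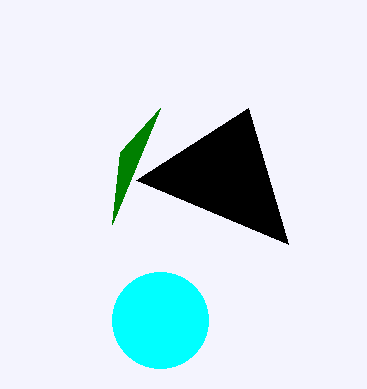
x2_1 = 120; y2_1 = 152; x2_2 = 288; y2_2 = 244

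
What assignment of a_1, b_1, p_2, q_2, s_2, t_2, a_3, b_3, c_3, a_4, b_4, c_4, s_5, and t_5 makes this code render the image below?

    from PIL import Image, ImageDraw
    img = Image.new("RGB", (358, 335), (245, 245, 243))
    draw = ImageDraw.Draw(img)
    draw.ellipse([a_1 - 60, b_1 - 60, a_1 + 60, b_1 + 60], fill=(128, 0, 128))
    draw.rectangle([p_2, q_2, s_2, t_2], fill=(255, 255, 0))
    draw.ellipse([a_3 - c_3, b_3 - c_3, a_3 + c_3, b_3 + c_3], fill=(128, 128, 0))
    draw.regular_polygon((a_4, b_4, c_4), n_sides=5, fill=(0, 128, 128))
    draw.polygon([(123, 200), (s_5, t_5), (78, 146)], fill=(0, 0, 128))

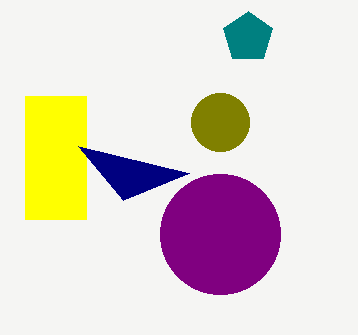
a_1 = 220
b_1 = 234
p_2 = 25
q_2 = 96
s_2 = 86
t_2 = 219
a_3 = 220
b_3 = 122
c_3 = 29
a_4 = 248
b_4 = 37
c_4 = 26
s_5 = 189
t_5 = 173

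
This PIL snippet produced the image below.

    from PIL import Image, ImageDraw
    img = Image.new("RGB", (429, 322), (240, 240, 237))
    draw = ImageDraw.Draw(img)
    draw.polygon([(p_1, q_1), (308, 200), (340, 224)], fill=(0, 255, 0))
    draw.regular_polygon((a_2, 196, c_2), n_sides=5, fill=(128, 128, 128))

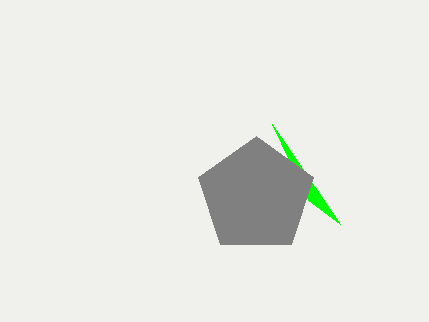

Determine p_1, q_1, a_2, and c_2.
p_1 = 272, q_1 = 124, a_2 = 256, c_2 = 60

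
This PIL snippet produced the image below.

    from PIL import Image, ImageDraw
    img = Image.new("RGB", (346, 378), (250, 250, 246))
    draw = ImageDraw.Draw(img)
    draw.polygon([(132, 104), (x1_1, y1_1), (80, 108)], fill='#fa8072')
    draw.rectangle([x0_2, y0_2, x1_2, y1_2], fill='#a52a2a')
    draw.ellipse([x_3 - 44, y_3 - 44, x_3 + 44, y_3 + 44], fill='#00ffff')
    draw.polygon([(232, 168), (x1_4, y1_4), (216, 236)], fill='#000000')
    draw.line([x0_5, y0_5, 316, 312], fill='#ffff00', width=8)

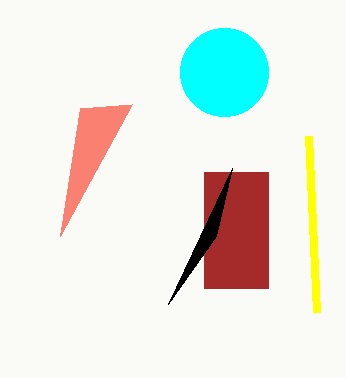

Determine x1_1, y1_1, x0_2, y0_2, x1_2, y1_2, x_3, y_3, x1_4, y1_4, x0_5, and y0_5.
x1_1 = 60
y1_1 = 236
x0_2 = 204
y0_2 = 172
x1_2 = 268
y1_2 = 288
x_3 = 224
y_3 = 72
x1_4 = 168
y1_4 = 304
x0_5 = 308
y0_5 = 136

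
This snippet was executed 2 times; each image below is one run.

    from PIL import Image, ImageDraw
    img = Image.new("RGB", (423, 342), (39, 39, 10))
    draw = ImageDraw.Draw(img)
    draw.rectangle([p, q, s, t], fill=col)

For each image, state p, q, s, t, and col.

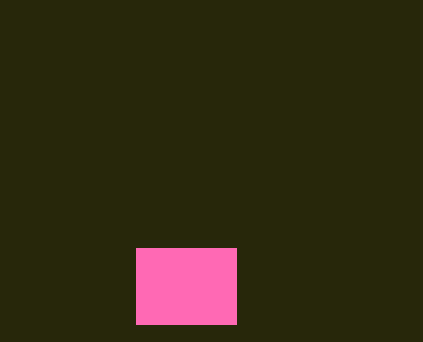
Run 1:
p = 136; q = 248; s = 236; t = 324; col = 'hotpink'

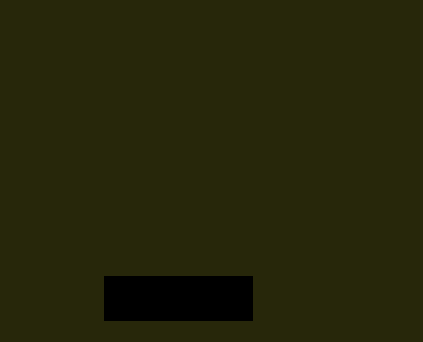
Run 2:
p = 104; q = 276; s = 252; t = 320; col = 'black'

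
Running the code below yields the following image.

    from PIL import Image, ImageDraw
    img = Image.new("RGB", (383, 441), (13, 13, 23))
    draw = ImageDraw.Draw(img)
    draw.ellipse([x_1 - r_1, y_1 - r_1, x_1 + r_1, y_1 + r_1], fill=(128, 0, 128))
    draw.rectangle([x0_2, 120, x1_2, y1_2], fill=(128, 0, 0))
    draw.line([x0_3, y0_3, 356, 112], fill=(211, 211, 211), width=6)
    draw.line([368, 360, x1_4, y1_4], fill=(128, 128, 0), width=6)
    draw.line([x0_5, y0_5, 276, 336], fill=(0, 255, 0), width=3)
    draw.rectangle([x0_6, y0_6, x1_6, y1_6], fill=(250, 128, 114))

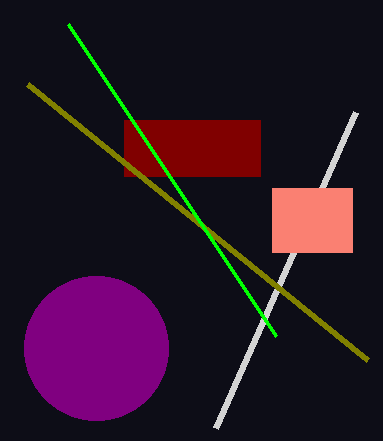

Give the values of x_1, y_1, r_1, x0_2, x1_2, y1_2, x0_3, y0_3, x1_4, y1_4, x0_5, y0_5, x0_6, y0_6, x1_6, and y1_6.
x_1 = 96
y_1 = 348
r_1 = 72
x0_2 = 124
x1_2 = 260
y1_2 = 176
x0_3 = 216
y0_3 = 428
x1_4 = 28
y1_4 = 84
x0_5 = 68
y0_5 = 24
x0_6 = 272
y0_6 = 188
x1_6 = 352
y1_6 = 252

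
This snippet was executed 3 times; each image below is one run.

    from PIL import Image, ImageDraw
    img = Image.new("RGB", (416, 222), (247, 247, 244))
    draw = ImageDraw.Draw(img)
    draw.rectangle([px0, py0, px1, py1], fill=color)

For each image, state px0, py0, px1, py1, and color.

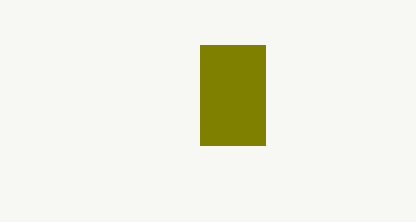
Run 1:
px0 = 200
py0 = 45
px1 = 265
py1 = 145
color = 'olive'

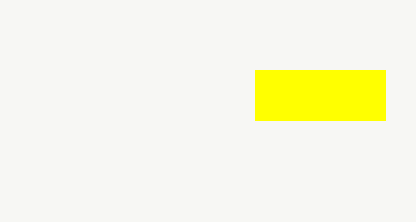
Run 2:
px0 = 255; py0 = 70; px1 = 385; py1 = 120; color = 'yellow'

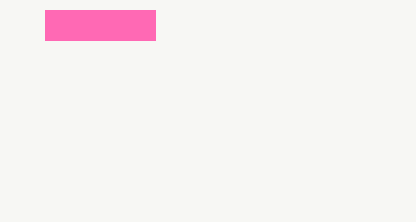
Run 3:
px0 = 45; py0 = 10; px1 = 155; py1 = 40; color = 'hotpink'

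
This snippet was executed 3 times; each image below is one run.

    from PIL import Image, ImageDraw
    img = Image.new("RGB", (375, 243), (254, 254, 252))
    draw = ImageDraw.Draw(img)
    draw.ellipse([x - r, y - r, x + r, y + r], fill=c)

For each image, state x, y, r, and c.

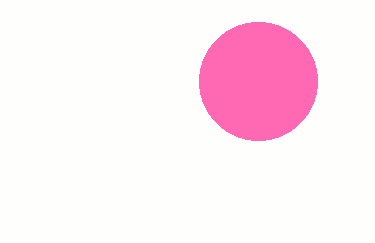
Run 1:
x = 258; y = 81; r = 59; c = 'hotpink'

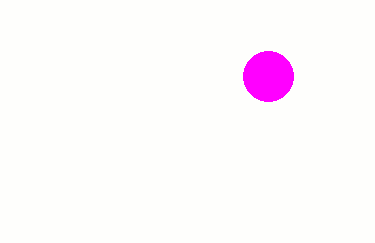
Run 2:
x = 268; y = 76; r = 25; c = 'magenta'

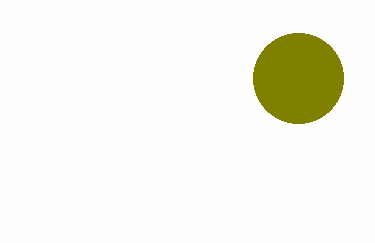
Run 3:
x = 298
y = 78
r = 45
c = 'olive'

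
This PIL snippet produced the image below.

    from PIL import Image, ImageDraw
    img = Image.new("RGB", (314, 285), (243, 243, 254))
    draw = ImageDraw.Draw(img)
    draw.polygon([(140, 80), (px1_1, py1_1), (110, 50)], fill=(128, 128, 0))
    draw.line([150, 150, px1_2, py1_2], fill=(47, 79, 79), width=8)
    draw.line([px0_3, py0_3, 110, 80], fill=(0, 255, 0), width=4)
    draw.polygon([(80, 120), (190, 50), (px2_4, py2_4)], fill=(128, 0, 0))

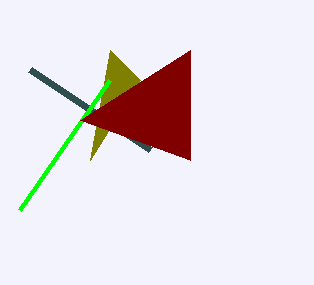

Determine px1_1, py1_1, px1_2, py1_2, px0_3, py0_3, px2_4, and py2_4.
px1_1 = 90, py1_1 = 160, px1_2 = 30, py1_2 = 70, px0_3 = 20, py0_3 = 210, px2_4 = 190, py2_4 = 160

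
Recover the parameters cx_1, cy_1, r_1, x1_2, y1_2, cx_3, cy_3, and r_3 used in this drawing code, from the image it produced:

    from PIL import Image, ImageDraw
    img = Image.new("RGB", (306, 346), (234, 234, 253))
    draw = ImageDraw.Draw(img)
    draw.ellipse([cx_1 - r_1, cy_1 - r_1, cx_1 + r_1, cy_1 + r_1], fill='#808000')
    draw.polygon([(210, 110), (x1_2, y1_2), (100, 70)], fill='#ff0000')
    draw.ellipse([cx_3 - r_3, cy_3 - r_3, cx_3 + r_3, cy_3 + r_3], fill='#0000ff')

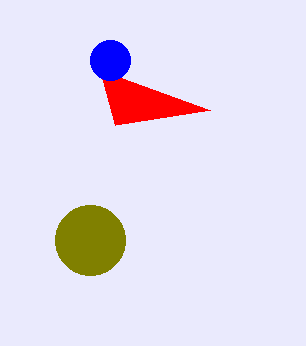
cx_1 = 90
cy_1 = 240
r_1 = 35
x1_2 = 115
y1_2 = 125
cx_3 = 110
cy_3 = 60
r_3 = 20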